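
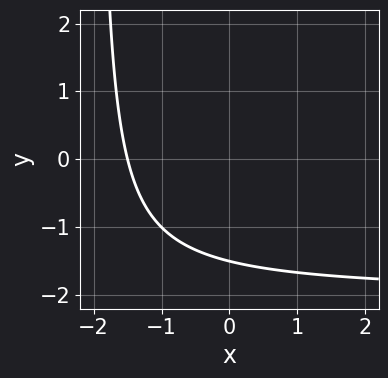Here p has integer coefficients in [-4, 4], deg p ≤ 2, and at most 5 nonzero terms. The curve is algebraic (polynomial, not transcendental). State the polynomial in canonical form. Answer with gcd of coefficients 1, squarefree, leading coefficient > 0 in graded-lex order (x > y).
Degree: no degree-1 curve has this shape, so deg p = 2.
Putting this together gives p.

x*y + 2*x + 2*y + 3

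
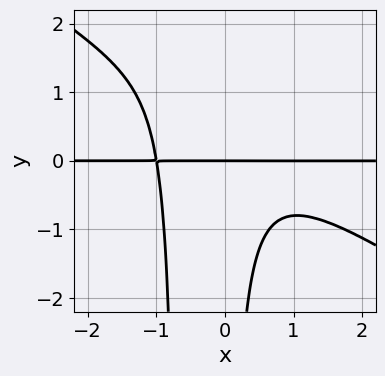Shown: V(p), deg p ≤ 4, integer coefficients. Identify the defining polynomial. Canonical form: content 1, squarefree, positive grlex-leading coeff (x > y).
2*x^3*y + 3*x^2*y^2 + 2*x*y^2 + 2*y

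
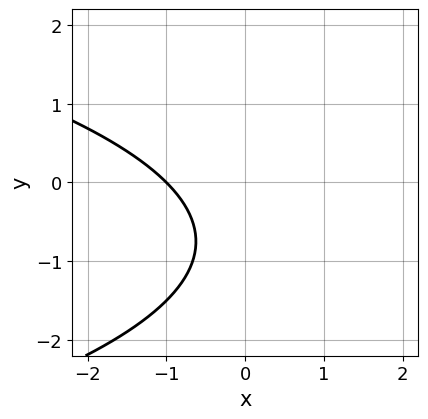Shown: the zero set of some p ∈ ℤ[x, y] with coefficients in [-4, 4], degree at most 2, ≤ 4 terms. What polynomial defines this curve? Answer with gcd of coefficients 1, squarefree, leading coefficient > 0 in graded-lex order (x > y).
2*y^2 + 3*x + 3*y + 3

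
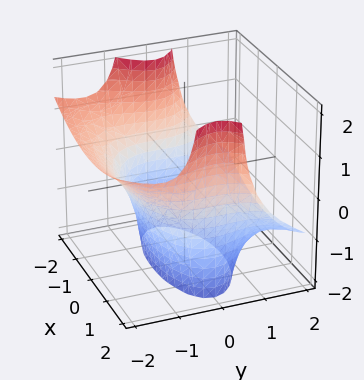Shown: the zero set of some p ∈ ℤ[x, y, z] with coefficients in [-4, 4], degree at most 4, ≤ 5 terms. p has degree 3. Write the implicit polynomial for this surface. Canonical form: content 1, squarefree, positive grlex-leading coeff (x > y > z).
y^3 + 2*y^2*z - x^2 + 3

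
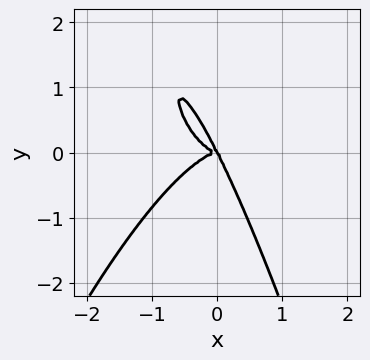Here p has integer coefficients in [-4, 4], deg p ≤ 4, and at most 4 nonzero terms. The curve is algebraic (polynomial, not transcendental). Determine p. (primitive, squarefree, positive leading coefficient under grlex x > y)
(a) The degree is 4 — a generic line meets the curve in up to 4 points.
(b) From the visible intercepts: it crosses the x-axis at the gridline x = 0; it meets the y-axis at y = 0 (among the integer gridlines).
(c) Fitting integer coefficients to these (and the overall shape) gives p.

2*x^4 + 2*x*y^2 + y^3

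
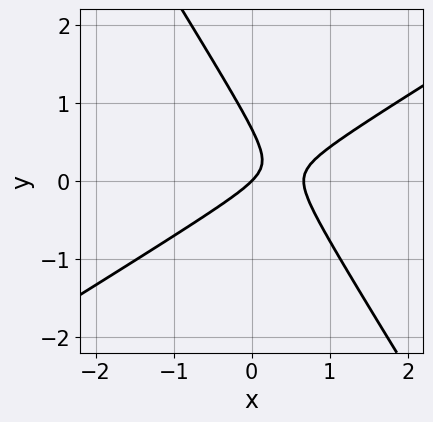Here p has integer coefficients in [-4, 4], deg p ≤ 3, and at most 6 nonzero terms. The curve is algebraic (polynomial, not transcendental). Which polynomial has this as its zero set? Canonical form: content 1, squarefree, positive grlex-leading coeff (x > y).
3*x^2 - 3*x*y - 3*y^2 - 2*x + 2*y

(a) The degree is 2 — the shape is more complex than any degree-1 curve.
(b) From the axis intercepts and sections: one x-axis crossing is at x = 0; it meets the y-axis at y = 0 (among the integer gridlines).
(c) The integer polynomial consistent with all of this is the stated p.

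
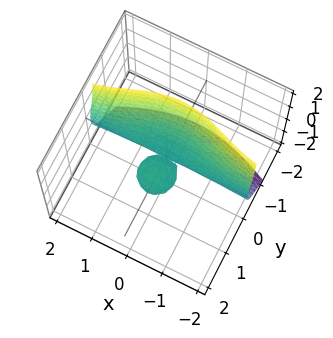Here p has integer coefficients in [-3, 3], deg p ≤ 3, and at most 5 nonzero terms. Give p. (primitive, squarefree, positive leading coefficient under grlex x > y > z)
3*x^2*y + 3*y^3 - z^3 - 3*y^2 + 3*z^2

1. The picture has 2 separate pieces. Treating them together as one polynomial.
2. Degree: a generic line meets the surface in up to 3 points, so deg p = 3.
3. From the axis intercepts and sections: among the integer gridlines, it crosses the y-axis at y ∈ {0, 1}; it crosses the z-axis at the gridline z = 0.
4. Solving for integer coefficients yields p as stated. Check: (-2, 0, 0) on the x-axis lies on the surface, and p(-2, 0, 0) = 0. ✓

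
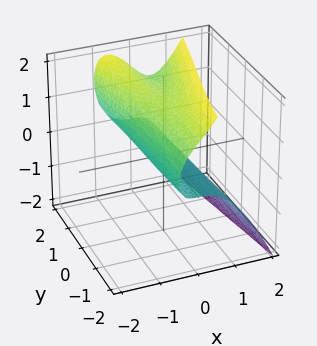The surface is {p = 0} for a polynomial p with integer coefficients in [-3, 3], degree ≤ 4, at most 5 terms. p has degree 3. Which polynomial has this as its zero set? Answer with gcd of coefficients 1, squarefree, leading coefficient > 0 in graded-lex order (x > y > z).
3*x^3 - x*y*z - 2*z^2 + 3*z

Degree: a generic line meets the surface in up to 3 points, so deg p = 3.
Checking where it meets the axes: one z-axis crossing is at z = 0; every point of the y-axis in the box is on the surface; it meets the x-axis at x = 0 (among the integer gridlines).
The integer polynomial consistent with all of this is the stated p.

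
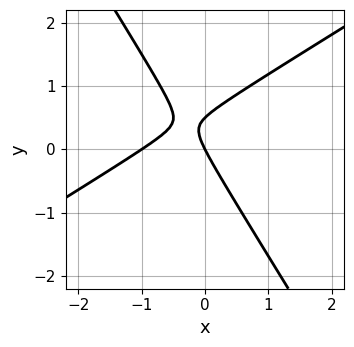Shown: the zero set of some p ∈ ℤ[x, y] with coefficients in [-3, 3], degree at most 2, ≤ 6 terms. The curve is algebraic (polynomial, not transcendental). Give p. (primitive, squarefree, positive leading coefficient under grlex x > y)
2*x^2 - 2*x*y - 2*y^2 + 2*x + y

(a) Degree: a generic line meets the curve in up to 2 points, so deg p = 2.
(b) Against the integer gridlines: one y-axis crossing is at y = 0; among the integer gridlines, it crosses the x-axis at x ∈ {-1, 0}.
(c) The integer polynomial consistent with all of this is the stated p.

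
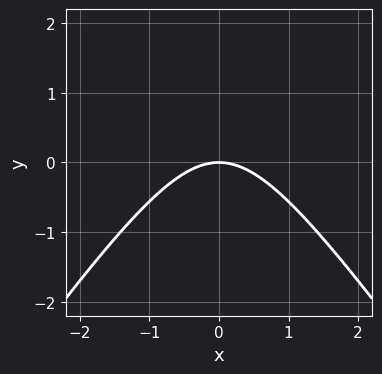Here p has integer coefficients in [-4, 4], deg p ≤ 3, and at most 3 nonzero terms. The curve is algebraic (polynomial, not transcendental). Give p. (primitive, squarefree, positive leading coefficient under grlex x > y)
First, deg p = 2. The shape is more complex than any degree-1 curve.
Next, symmetries: the x ↦ −x reflection is a symmetry, so x appears only in even powers.
Next, reading off the gridlines: it crosses the x-axis at the gridline x = 0; one y-axis crossing is at y = 0.
Finally, matching integer coefficients to the picture gives p.

2*x^2 - y^2 + 3*y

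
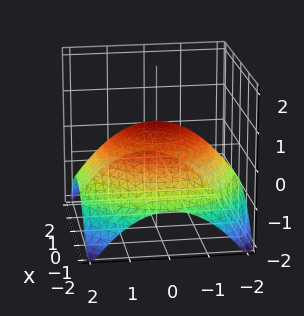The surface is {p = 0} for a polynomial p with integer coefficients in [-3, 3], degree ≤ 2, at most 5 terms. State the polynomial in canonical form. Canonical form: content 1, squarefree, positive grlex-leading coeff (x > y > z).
First, degree: no degree-1 surface has this shape, so deg p = 2.
Next, symmetry: the z-axis is an axis of rotation, so x and y enter only as x² + y².
Next, checking where it meets the axes: a circular section at z = 0 has radius between 1 and 2.
Finally, solving for integer coefficients yields p as stated.

x^2 + y^2 + 3*z - 2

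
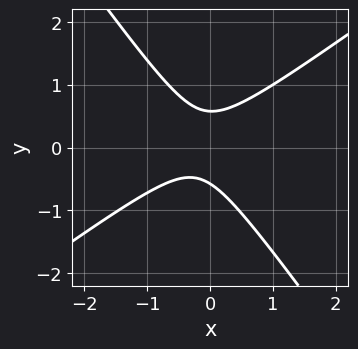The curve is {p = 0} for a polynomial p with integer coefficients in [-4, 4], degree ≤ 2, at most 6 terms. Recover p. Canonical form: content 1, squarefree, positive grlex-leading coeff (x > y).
(a) Degree: no degree-1 curve has this shape, so deg p = 2.
(b) From the visible intercepts: no x-intercept at any integer in the box.
(c) Matching integer coefficients to the picture gives p.

3*x^2 - 2*x*y - 3*y^2 + x + 1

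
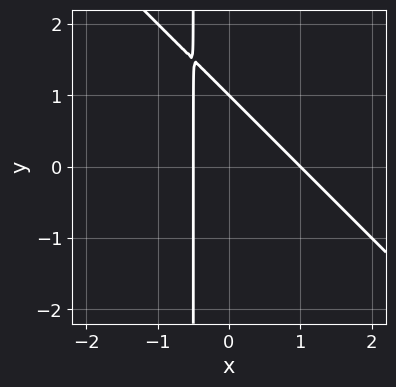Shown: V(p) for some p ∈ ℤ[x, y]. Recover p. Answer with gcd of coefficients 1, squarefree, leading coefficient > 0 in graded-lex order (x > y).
(a) Degree: no degree-1 curve has this shape, so deg p = 2.
(b) Checking where it meets the axes: it meets the y-axis at y = 1 (among the integer gridlines); one x-axis crossing is at x = 1.
(c) Solving for integer coefficients yields p as stated.

2*x^2 + 2*x*y - x + y - 1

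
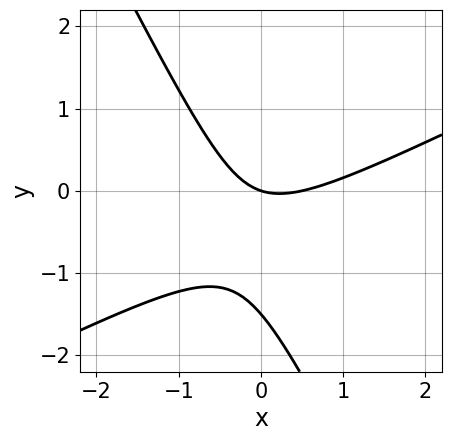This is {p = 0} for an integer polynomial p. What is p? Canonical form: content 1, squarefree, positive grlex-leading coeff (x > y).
2*x^2 - 3*x*y - 2*y^2 - x - 3*y

(a) The degree is 2 — the shape is more complex than any degree-1 curve.
(b) Reading off the gridlines: it crosses the y-axis at the gridline y = 0; one x-axis crossing is at x = 0.
(c) Fitting integer coefficients to these (and the overall shape) gives p.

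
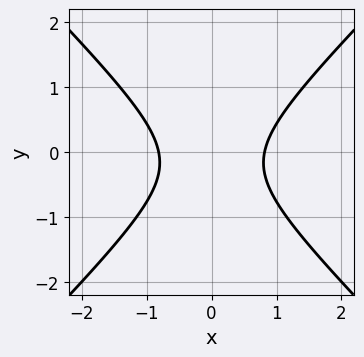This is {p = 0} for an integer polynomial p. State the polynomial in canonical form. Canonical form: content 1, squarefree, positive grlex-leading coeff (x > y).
(a) deg p = 2. The shape is more complex than any degree-1 curve.
(b) Symmetries: it's symmetric under x → −x, forcing even powers of x.
(c) Observable constraints: no y-intercept at any integer in the box.
(d) Putting this together gives p.

3*x^2 - 3*y^2 - y - 2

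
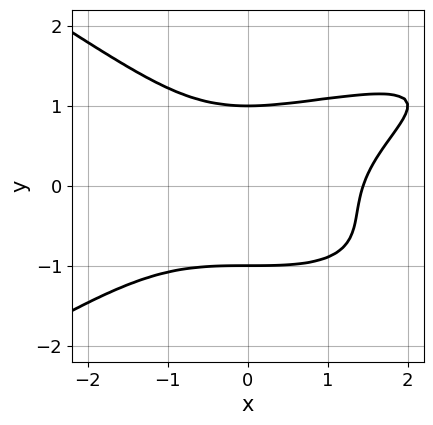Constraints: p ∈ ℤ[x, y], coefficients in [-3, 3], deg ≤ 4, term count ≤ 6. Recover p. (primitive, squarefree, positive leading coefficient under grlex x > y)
x^2*y^2 - 3*y^4 - x^3 + x^2*y + 3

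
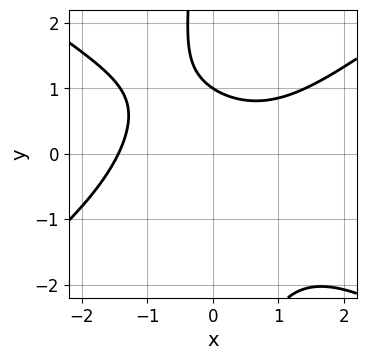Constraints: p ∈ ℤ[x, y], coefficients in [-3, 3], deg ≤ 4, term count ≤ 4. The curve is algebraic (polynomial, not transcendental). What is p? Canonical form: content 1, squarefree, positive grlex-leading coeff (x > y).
First, degree: no degree-2 curve has this shape, so deg p = 3.
Then, from the visible intercepts: one y-axis crossing is at y = 1.
Finally, these observations pin down the coefficients.

x^3 - 2*x*y^2 - 3*y + 3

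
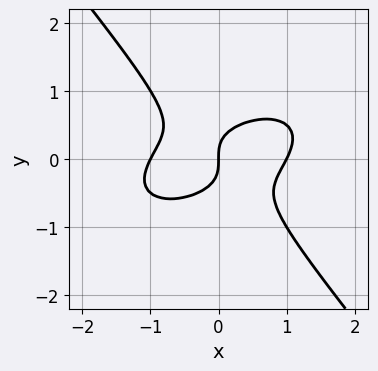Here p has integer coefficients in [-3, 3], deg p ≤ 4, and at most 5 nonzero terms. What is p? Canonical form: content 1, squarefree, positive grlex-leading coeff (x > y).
First, degree: no degree-2 curve has this shape, so deg p = 3.
Then, observable constraints: it crosses the y-axis at the gridline y = 0; among the integer gridlines, it crosses the x-axis at x ∈ {-1, 0, 1}.
Finally, the integer polynomial consistent with all of this is the stated p.

x^3 - x^2*y + x*y^2 + 2*y^3 - x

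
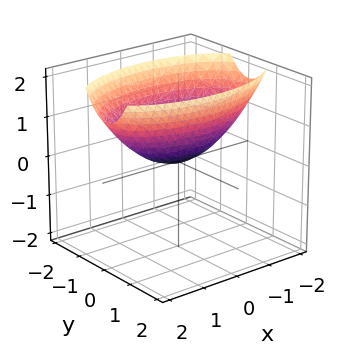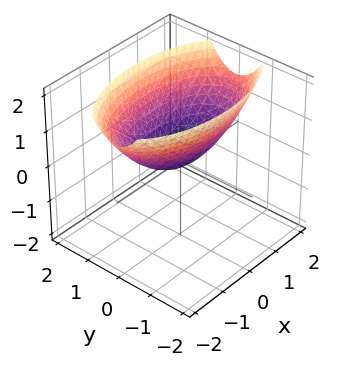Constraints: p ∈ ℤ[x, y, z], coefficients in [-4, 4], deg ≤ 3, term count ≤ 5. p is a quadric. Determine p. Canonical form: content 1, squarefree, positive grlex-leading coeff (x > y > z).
First, the degree is 2 — a single bowl opening along one axis; a quadric.
Next, symmetries: the x ↦ −x reflection is a symmetry, so x appears only in even powers; mirror symmetry y ↦ −y ⇒ only even powers of y.
Next, against the integer gridlines: one x-axis crossing is at x = 0; it crosses the z-axis at the gridline z = 0.
Finally, matching integer coefficients to the picture gives p.

x^2 + 3*y^2 - 3*z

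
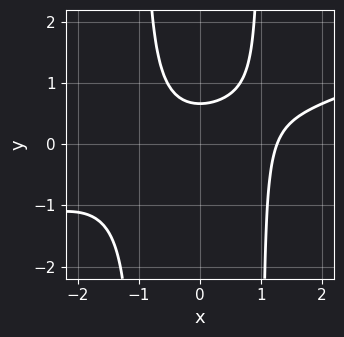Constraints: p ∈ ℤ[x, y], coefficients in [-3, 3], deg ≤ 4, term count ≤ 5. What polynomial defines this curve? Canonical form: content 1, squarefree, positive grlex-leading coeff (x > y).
x^3 - 3*x^2*y + 3*y - 2

1. deg p = 3.
2. Solving for integer coefficients yields p as stated.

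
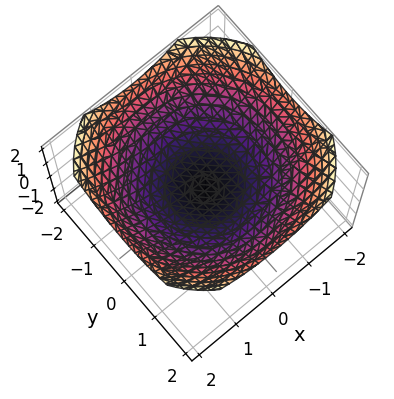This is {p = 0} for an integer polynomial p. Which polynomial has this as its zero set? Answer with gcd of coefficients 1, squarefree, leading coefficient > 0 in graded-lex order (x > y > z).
The degree is 2 — a single bowl opening along one axis; a quadric.
Symmetries: rotational symmetry about the z-axis ⇒ p depends on x, y only through x² + y².
Checking where it meets the axes: it meets the y-axis at y = 0 (among the integer gridlines); it meets the x-axis at x = 0 (among the integer gridlines); a circular section at z = 1 has radius between 1 and 2.
Solving for integer coefficients yields p as stated.

x^2 + y^2 - 3*z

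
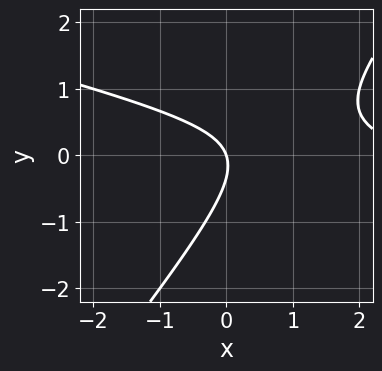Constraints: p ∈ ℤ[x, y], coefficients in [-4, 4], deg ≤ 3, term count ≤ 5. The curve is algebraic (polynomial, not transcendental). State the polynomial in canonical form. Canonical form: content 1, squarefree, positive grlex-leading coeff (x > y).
(a) deg p = 2. No degree-1 curve has this shape.
(b) Observable constraints: it crosses the x-axis at the gridline x = 0; one y-axis crossing is at y = 0.
(c) Fitting integer coefficients to these (and the overall shape) gives p.

x^2 + 3*x*y - 3*y^2 - 3*x - y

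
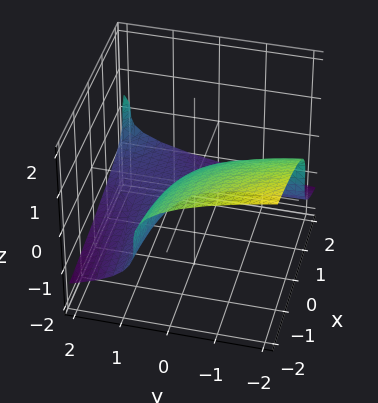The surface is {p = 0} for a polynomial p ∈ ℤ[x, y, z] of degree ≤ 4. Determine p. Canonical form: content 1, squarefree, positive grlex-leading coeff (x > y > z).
The degree is 3 — the shape is more complex than any degree-2 surface.
Against the integer gridlines: it crosses the y-axis at the gridline y = 0; it meets the z-axis at z = 0 (among the integer gridlines).
The integer polynomial consistent with all of this is the stated p.

2*z^3 - x*y + x + y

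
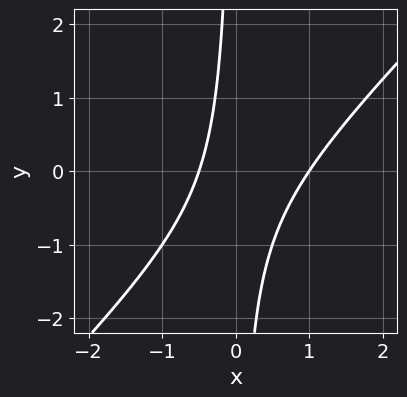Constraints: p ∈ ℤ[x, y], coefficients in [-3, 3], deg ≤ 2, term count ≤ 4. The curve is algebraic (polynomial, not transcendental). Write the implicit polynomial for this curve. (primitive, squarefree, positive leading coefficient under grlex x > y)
2*x^2 - 2*x*y - x - 1

1. deg p = 2.
2. From the visible intercepts: it meets the x-axis at x = 1 (among the integer gridlines); the curve avoids every integer y-axis point in the box.
3. Matching integer coefficients to the picture gives p.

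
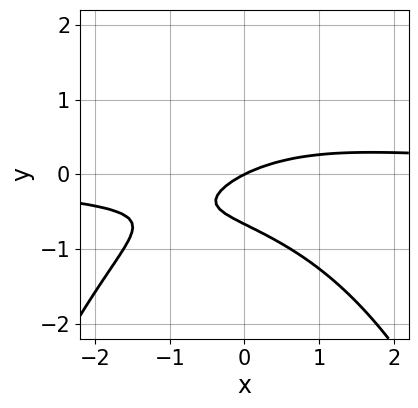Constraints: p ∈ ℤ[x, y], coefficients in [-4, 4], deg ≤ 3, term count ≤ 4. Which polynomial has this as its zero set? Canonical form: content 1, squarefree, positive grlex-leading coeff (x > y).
x^2*y + 3*y^2 - x + 2*y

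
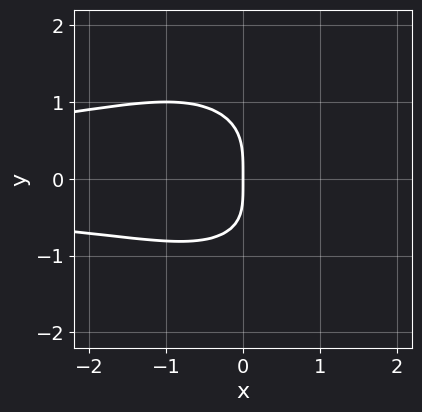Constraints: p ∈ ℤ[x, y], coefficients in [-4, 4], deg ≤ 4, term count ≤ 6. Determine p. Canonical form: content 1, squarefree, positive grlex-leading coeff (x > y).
2*x^2*y^2 + 2*y^4 + x*y + 3*x

The degree is 4 — no degree-3 curve has this shape.
From the axis intercepts and sections: it crosses the y-axis at the gridline y = 0; one x-axis crossing is at x = 0.
Putting this together gives p.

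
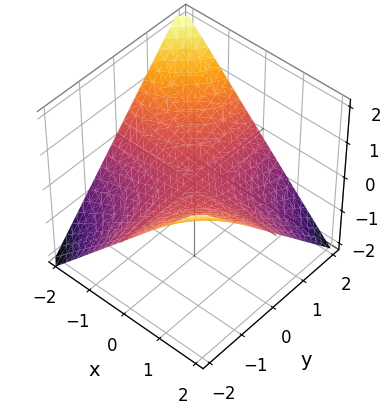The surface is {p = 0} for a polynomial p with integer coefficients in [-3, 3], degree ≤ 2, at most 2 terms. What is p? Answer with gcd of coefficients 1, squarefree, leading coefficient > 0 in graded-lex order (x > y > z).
1. deg p = 2. A hyperbolic paraboloid; a quadric.
2. From the axis intercepts and sections: the visible x-axis segment lies entirely on the surface; it meets the z-axis at z = 0 (among the integer gridlines); every point of the y-axis in the box is on the surface.
3. These observations pin down the coefficients.

x*y + 2*z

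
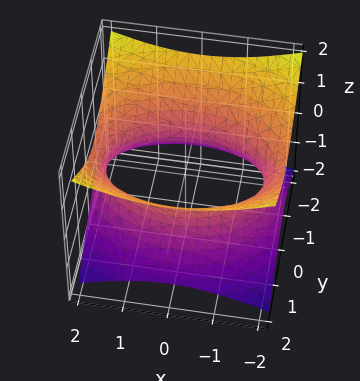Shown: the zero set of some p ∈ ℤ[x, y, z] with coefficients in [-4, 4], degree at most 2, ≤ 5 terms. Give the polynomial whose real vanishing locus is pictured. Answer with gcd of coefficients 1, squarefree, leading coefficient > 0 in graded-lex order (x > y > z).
x^2 + 2*y^2 - 3*z^2 - 3

First, the degree is 2 — one connected sheet with a waist; a quadric.
Next, symmetries: it's symmetric under z → −z, forcing even powers of z; it's symmetric under y → −y, forcing even powers of y; the x ↦ −x reflection is a symmetry, so x appears only in even powers.
Then, observable constraints: no z-intercept at any integer in the box.
Finally, assembling these constraints gives the stated polynomial.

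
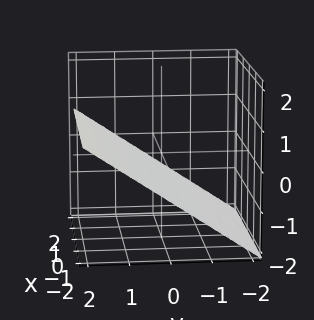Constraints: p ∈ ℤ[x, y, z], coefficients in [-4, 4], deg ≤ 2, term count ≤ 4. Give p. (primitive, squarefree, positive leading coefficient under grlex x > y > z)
(a) deg p = 1. Every cross-section is a straight line — this is a plane.
(b) Observable constraints: no x-intercept at any integer in the box; one y-axis crossing is at y = 1.
(c) Fitting integer coefficients to these (and the overall shape) gives p.

2*y - 3*z - 2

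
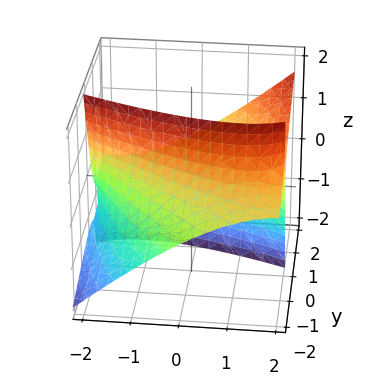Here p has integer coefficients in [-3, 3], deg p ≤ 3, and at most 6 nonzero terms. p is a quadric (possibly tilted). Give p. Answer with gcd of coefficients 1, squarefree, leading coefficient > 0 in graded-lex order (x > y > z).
x^2 + 2*x*y + y^2 - 3*y*z - z^2 - 3

(a) The degree is 2 — the shape is more complex than any degree-1 surface.
(b) Observable constraints: no z-intercept at any integer in the box.
(c) These observations pin down the coefficients.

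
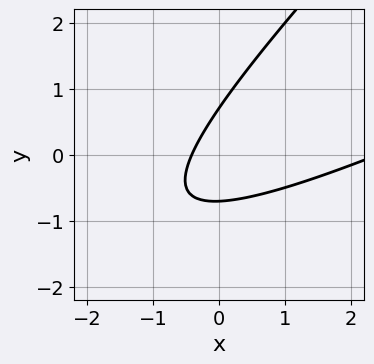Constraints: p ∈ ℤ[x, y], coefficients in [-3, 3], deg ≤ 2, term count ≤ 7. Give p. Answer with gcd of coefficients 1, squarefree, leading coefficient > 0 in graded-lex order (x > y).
deg p = 2. A generic line meets the curve in up to 2 points.
Matching integer coefficients to the picture gives p.

x^2 - 3*x*y + 2*y^2 - 2*x - 1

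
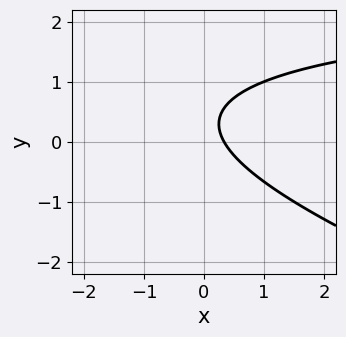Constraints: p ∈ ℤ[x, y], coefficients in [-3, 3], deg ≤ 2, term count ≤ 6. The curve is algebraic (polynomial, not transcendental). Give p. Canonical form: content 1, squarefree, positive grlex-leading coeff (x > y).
x*y + 3*y^2 - 3*x - 2*y + 1

1. deg p = 2.
2. Checking where it meets the axes: it misses every integer gridline on the y-axis.
3. Solving for integer coefficients yields p as stated.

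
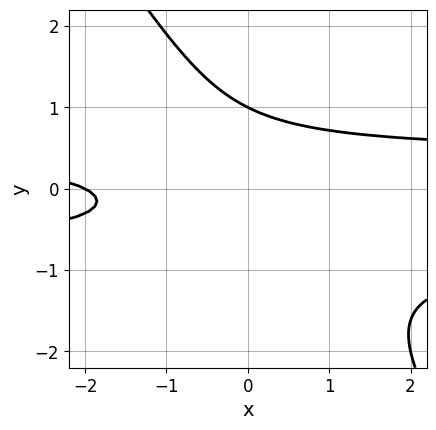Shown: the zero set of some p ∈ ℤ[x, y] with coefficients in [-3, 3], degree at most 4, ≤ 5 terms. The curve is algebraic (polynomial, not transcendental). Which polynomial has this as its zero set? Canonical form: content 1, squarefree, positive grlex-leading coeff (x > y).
3*x*y^2 + 2*y^3 + x*y - x - 2

(a) deg p = 3. The shape is more complex than any degree-2 curve.
(b) Observable constraints: one y-axis crossing is at y = 1; it crosses the x-axis at the gridline x = -2.
(c) Assembling these constraints gives the stated polynomial.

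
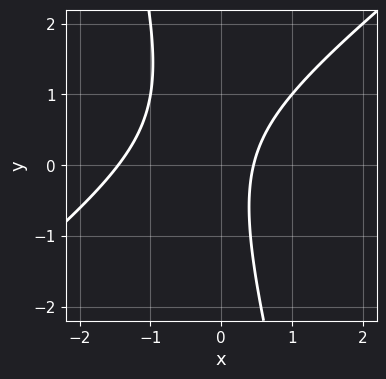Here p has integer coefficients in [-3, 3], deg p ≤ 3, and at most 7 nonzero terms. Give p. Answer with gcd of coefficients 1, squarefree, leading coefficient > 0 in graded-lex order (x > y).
First, deg p = 2. The shape is more complex than any degree-1 curve.
Then, from the visible intercepts: no y-intercept at any integer in the box.
Finally, the integer polynomial consistent with all of this is the stated p.

3*x^2 - 3*x*y - y^2 + 3*x - 2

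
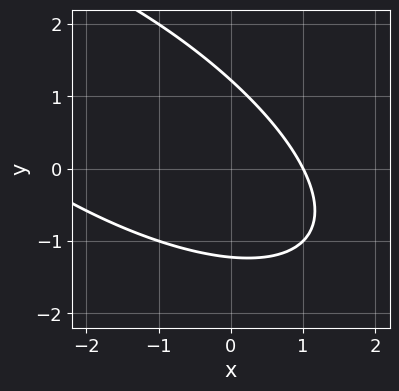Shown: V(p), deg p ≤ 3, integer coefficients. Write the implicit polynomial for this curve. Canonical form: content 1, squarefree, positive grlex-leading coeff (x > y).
x^2 + 2*x*y + 2*y^2 + 2*x - 3

(a) Degree: no degree-1 curve has this shape, so deg p = 2.
(b) From the axis intercepts and sections: it crosses the x-axis at the gridline x = 1.
(c) Together with the visible shape, these determine p as stated.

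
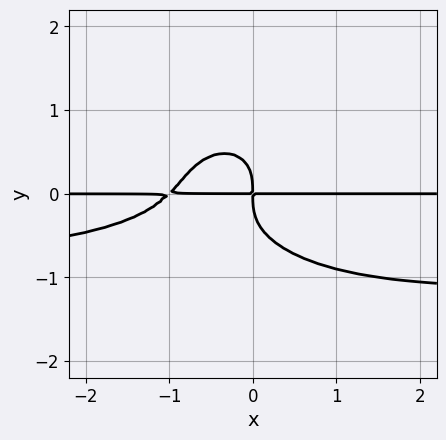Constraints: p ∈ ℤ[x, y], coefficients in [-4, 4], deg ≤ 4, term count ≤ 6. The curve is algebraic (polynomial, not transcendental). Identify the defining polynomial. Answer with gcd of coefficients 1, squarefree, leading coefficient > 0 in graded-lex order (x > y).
2*x^2*y^2 + 3*y^4 + 2*x^2*y + 2*x*y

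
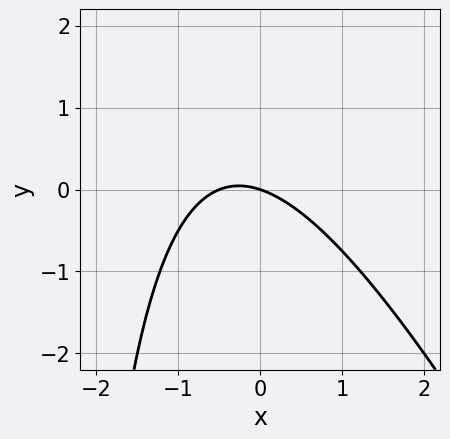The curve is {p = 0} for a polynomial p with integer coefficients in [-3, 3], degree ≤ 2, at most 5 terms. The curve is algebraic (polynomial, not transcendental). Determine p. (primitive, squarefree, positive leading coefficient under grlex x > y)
Degree: the shape is more complex than any degree-1 curve, so deg p = 2.
From the visible intercepts: one x-axis crossing is at x = 0; one y-axis crossing is at y = 0.
Assembling these constraints gives the stated polynomial.

2*x^2 + x*y + x + 3*y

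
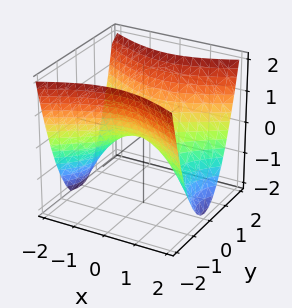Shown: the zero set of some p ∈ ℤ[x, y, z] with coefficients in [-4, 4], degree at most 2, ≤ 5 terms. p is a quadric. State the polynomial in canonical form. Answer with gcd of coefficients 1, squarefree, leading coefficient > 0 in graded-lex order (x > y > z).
First, the degree is 2 — a hyperbolic paraboloid; a quadric.
Then, symmetries: mirror symmetry x ↦ −x ⇒ only even powers of x; it's symmetric under y → −y, forcing even powers of y.
Next, checking where it meets the axes: it crosses the y-axis at the gridline y = 0; it crosses the x-axis at the gridline x = 0; it meets the z-axis at z = 0 (among the integer gridlines).
Finally, the integer polynomial consistent with all of this is the stated p.

x^2 - 2*y^2 + 2*z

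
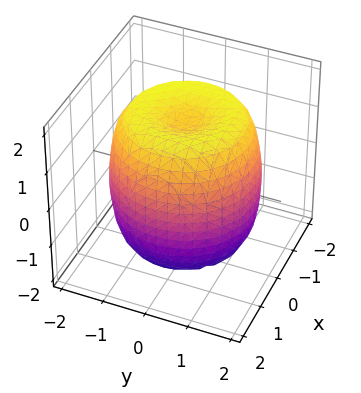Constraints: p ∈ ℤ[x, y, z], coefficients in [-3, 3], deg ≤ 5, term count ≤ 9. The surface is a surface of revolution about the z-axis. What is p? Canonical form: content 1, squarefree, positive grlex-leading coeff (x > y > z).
1. deg p = 4.
2. Symmetries: the z-axis is an axis of rotation, so x and y enter only as x² + y².
3. Observable constraints: a circular section at z = 0 has radius between 1 and 2.
4. Solving for integer coefficients yields p as stated.

x^4 + 2*x^2*y^2 + y^4 - 2*x^2 - 2*y^2 + z^2 - 2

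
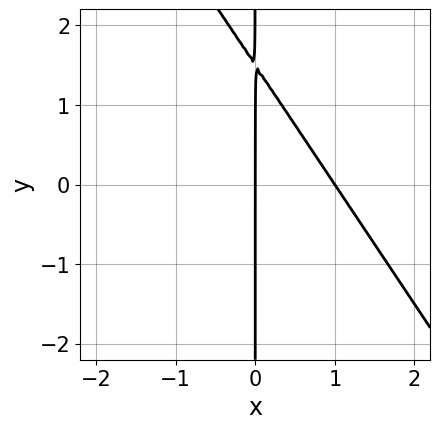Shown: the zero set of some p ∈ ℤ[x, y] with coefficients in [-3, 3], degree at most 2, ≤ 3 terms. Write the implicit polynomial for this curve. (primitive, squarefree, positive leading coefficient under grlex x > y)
3*x^2 + 2*x*y - 3*x

(a) The degree is 2 — no degree-1 curve has this shape.
(b) Observable constraints: every point of the y-axis in the box is on the curve; the x-axis gridline crossings are at x ∈ {0, 1}.
(c) These observations pin down the coefficients.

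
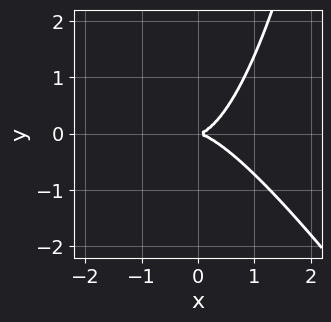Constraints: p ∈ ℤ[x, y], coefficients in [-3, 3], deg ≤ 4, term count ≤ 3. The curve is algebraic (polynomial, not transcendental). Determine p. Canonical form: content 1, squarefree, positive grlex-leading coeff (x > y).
First, the degree is 3 — no degree-2 curve has this shape.
Then, reading off the gridlines: it meets the x-axis at x = 0 (among the integer gridlines); one y-axis crossing is at y = 0.
Finally, matching integer coefficients to the picture gives p.

3*x^3 + 2*x^2*y - 3*y^2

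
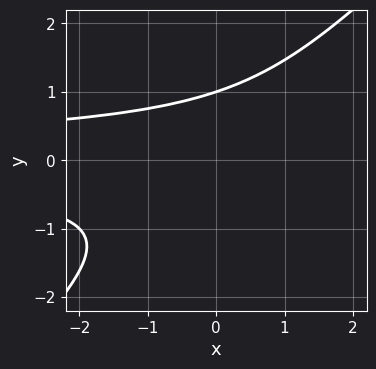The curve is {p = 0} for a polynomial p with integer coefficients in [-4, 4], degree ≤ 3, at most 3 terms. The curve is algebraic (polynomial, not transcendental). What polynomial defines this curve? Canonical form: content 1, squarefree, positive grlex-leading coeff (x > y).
x*y^2 - y^3 + 1

(a) deg p = 3. No degree-2 curve has this shape.
(b) Reading off the gridlines: it crosses the y-axis at the gridline y = 1; the curve avoids every integer x-axis point in the box.
(c) These observations pin down the coefficients.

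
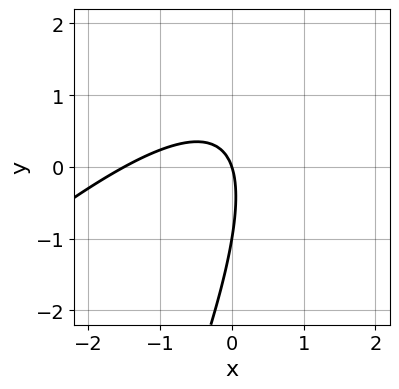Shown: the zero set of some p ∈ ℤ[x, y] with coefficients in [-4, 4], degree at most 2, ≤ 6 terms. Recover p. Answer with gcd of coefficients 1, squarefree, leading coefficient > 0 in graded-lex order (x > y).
(a) The degree is 2 — the shape is more complex than any degree-1 curve.
(b) From the visible intercepts: one x-axis crossing is at x = 0; among the integer gridlines, it crosses the y-axis at y ∈ {-1, 0}.
(c) These observations pin down the coefficients.

2*x^2 - 3*x*y + y^2 + 3*x + y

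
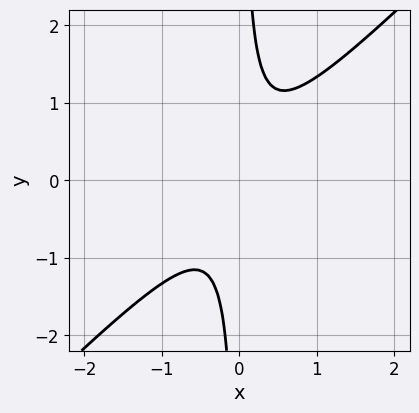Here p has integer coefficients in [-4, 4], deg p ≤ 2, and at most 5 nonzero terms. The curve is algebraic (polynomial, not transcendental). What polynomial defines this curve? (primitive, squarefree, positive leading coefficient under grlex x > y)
3*x^2 - 3*x*y + 1

1. Degree: a generic line meets the curve in up to 2 points, so deg p = 2.
2. From the axis intercepts and sections: it misses every integer gridline on the y-axis; it misses every integer gridline on the x-axis.
3. Assembling these constraints gives the stated polynomial.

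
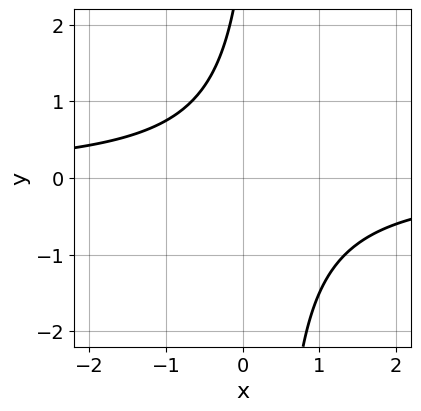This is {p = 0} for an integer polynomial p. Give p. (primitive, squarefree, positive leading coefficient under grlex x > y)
(a) The degree is 2 — no degree-1 curve has this shape.
(b) From the visible intercepts: the curve avoids every integer y-axis point in the box; the curve avoids every integer x-axis point in the box.
(c) The integer polynomial consistent with all of this is the stated p.

3*x*y - y + 3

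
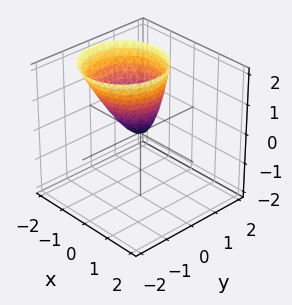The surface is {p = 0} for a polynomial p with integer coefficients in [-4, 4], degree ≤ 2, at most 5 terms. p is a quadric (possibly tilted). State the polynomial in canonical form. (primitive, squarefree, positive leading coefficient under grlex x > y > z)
3*x^2 + 2*x*z + 3*y^2 - 2*z

First, degree: no degree-1 surface has this shape, so deg p = 2.
Next, checking where it meets the axes: it crosses the z-axis at the gridline z = 0; it crosses the y-axis at the gridline y = 0; it meets the x-axis at x = 0 (among the integer gridlines).
Finally, assembling these constraints gives the stated polynomial.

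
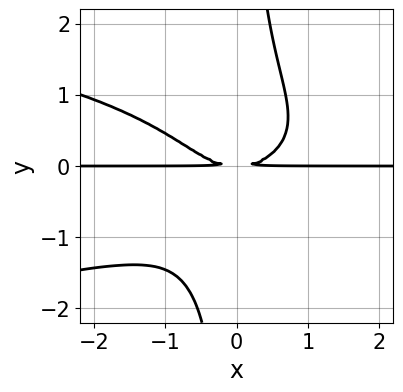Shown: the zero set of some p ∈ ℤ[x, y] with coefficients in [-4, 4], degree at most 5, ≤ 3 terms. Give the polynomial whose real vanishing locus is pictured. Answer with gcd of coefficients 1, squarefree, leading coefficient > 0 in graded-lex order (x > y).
deg p = 4. The shape is more complex than any degree-3 curve.
From the axis intercepts and sections: the visible x-axis segment lies entirely on the curve.
Matching integer coefficients to the picture gives p.

3*x*y^3 + 2*x^2*y - 3*y^2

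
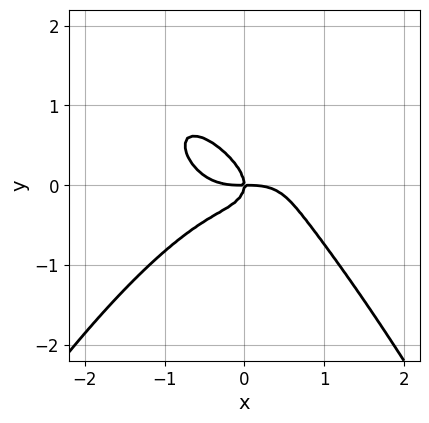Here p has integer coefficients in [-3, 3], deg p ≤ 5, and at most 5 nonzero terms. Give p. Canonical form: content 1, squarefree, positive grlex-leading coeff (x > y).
x^4 + x*y^2 + 2*y^3 + x*y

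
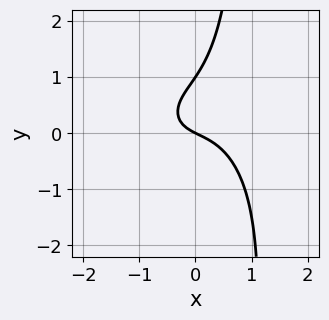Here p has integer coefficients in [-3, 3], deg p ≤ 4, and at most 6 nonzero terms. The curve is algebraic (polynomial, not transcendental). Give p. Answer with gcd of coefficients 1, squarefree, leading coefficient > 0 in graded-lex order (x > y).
First, degree: a generic line meets the curve in up to 3 points, so deg p = 3.
Next, from the axis intercepts and sections: it crosses the x-axis at the gridline x = 0; the y-axis gridline crossings are at y ∈ {0, 1}.
Finally, solving for integer coefficients yields p as stated.

2*x^3 + 2*x*y^2 - 2*y^2 + x + 2*y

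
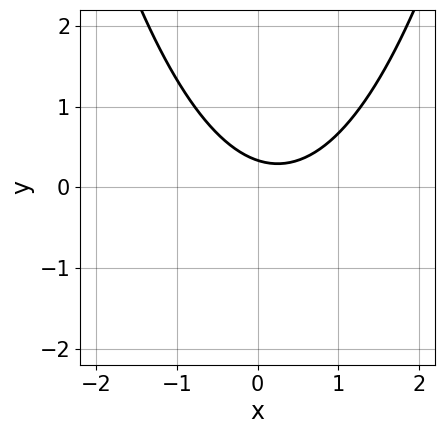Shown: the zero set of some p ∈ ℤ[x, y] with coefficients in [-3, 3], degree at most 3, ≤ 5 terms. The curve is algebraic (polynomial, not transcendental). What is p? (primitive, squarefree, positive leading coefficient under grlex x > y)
Degree: a generic line meets the curve in up to 2 points, so deg p = 2.
Checking where it meets the axes: no x-intercept at any integer in the box.
Together with the visible shape, these determine p as stated.

2*x^2 - x - 3*y + 1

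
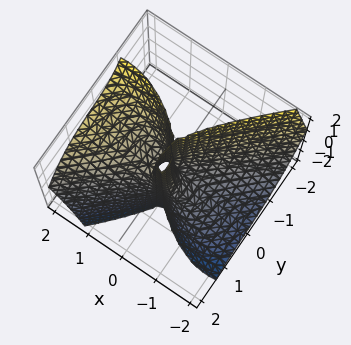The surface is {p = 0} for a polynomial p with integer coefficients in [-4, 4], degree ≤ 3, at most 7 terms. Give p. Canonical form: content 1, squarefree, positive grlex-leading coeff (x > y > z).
2*x^3 - 3*x^2*z - x*y*z - 3*y^3 + 2*y^2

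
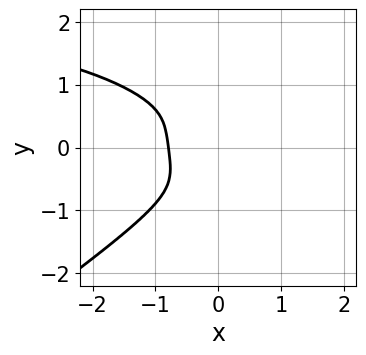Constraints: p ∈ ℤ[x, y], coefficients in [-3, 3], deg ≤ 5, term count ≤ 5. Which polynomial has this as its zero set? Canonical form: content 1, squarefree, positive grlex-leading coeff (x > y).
Degree: no degree-3 curve has this shape, so deg p = 4.
From the visible intercepts: it misses every integer gridline on the y-axis.
Fitting integer coefficients to these (and the overall shape) gives p.

x^3*y - 3*y^4 - 2*x^3 - 1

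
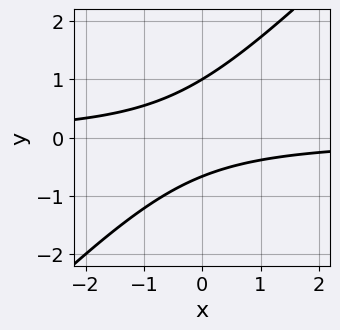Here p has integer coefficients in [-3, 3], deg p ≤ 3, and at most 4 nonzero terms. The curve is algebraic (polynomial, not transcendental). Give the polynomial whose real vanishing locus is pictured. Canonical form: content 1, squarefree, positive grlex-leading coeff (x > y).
3*x*y - 3*y^2 + y + 2

First, degree: no degree-1 curve has this shape, so deg p = 2.
Then, checking where it meets the axes: the curve avoids every integer x-axis point in the box; one y-axis crossing is at y = 1.
Finally, fitting integer coefficients to these (and the overall shape) gives p.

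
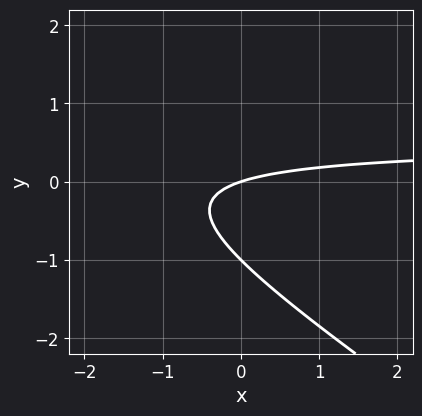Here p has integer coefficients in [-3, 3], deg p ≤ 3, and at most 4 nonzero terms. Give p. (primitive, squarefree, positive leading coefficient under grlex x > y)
1. deg p = 2.
2. Against the integer gridlines: one x-axis crossing is at x = 0; the y-axis gridline crossings are at y ∈ {-1, 0}.
3. Together with the visible shape, these determine p as stated.

2*x*y + 3*y^2 - x + 3*y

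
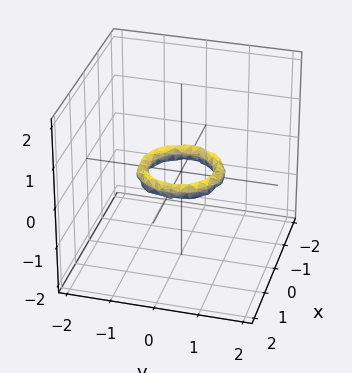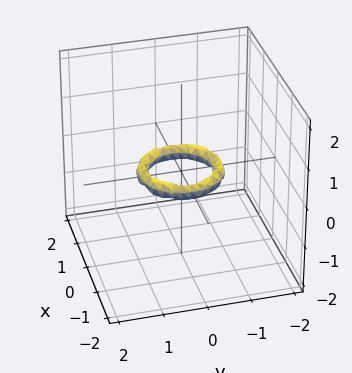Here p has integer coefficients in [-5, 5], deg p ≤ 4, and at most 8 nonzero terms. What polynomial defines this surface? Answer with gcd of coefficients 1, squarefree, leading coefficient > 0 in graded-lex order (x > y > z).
Degree: no degree-3 surface has this shape, so deg p = 4.
By symmetry, the z-axis is an axis of rotation, so x and y enter only as x² + y².
Checking where it meets the axes: no z-intercept at any integer in the box; the x-axis gridline crossings are at x ∈ {-1, 1}.
Putting this together gives p.

2*x^4 + 4*x^2*y^2 + 2*y^4 - 3*x^2 - 3*y^2 + 3*z^2 + 1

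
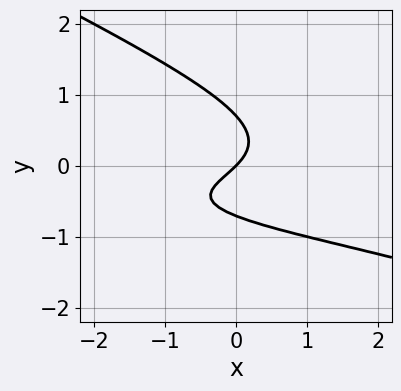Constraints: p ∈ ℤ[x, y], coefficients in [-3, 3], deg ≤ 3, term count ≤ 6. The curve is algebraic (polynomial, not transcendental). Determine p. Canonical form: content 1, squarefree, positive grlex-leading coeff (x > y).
x*y^2 + 2*y^3 + x*y + x - y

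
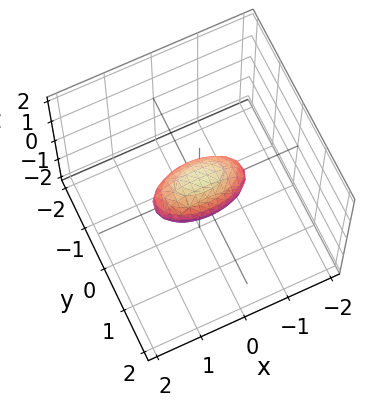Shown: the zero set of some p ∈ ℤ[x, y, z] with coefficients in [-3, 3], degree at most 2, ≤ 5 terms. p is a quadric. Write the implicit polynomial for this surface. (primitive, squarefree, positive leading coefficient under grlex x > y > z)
(a) Degree: a closed, bounded, convex surface; a quadric, so deg p = 2.
(b) Symmetries: it's symmetric under y → −y, forcing even powers of y; mirror symmetry x ↦ −x ⇒ only even powers of x; it's symmetric under z → −z, forcing even powers of z.
(c) Checking where it meets the axes: among the integer gridlines, it crosses the x-axis at x ∈ {-1, 1}.
(d) Putting this together gives p.

x^2 + 3*y^2 + 2*z^2 - 1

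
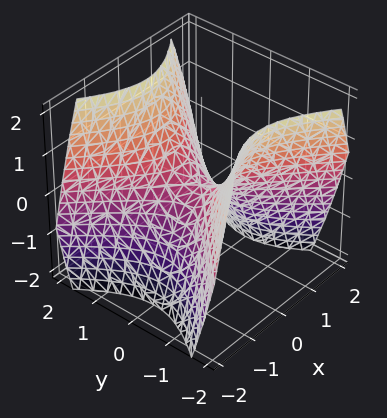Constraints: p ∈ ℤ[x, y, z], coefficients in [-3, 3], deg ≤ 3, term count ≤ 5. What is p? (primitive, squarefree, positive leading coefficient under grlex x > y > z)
Degree: a hyperbolic paraboloid; a quadric, so deg p = 2.
Symmetries: mirror symmetry y ↦ −y ⇒ only even powers of y; it's symmetric under x → −x, forcing even powers of x.
Reading off the gridlines: one z-axis crossing is at z = 0; one y-axis crossing is at y = 0; it crosses the x-axis at the gridline x = 0.
Together with the visible shape, these determine p as stated.

x^2 - y^2 + z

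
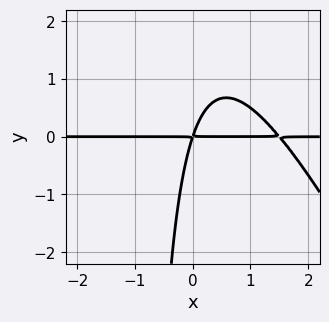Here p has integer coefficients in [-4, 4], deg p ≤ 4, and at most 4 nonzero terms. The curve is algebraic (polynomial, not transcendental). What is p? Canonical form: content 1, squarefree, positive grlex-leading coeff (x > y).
2*x^2*y + x*y^2 - 3*x*y + y^2

First, the degree is 3 — the shape is more complex than any degree-2 curve.
Next, from the visible intercepts: the visible x-axis segment lies entirely on the curve.
Finally, assembling these constraints gives the stated polynomial.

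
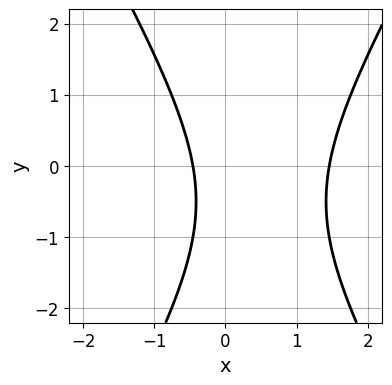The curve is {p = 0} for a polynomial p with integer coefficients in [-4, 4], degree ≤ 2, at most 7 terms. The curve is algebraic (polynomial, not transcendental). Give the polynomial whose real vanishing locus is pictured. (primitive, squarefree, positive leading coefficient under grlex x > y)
3*x^2 - y^2 - 3*x - y - 2

1. deg p = 2. No degree-1 curve has this shape.
2. From the visible intercepts: no y-intercept at any integer in the box.
3. Assembling these constraints gives the stated polynomial.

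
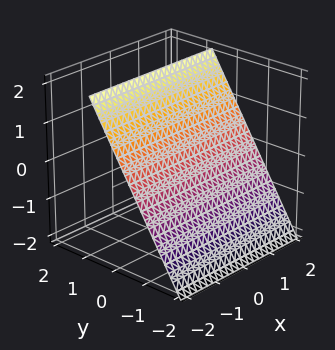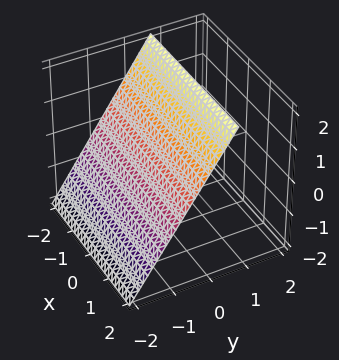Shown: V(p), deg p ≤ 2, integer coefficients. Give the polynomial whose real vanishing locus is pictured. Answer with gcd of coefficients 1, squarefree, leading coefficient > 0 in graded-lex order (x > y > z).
3*y - 2*z + 2

First, the degree is 1 — the surface is flat (a plane).
Next, from the visible intercepts: it misses every integer gridline on the x-axis; one z-axis crossing is at z = 1.
Finally, the integer polynomial consistent with all of this is the stated p.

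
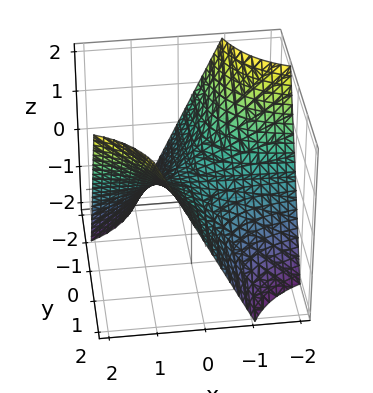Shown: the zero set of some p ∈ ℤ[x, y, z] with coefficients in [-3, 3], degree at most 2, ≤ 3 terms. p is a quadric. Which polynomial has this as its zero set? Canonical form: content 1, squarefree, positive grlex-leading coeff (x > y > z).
The degree is 2 — a hyperbolic paraboloid; a quadric.
Checking where it meets the axes: every point of the y-axis in the box is on the surface; one z-axis crossing is at z = 0; the visible x-axis segment lies entirely on the surface.
Matching integer coefficients to the picture gives p.

x*y - z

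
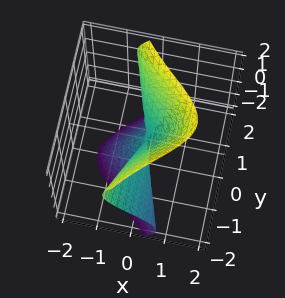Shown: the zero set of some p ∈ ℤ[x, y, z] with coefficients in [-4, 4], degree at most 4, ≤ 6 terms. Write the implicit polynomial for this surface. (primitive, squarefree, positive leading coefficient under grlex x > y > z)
3*x*y^2 + 3*x*z^2 + 3*y^2*z - 2*z^3

The degree is 3 — no degree-2 surface has this shape.
From the axis intercepts and sections: the visible y-axis segment lies entirely on the surface; the visible x-axis segment lies entirely on the surface.
Solving for integer coefficients yields p as stated.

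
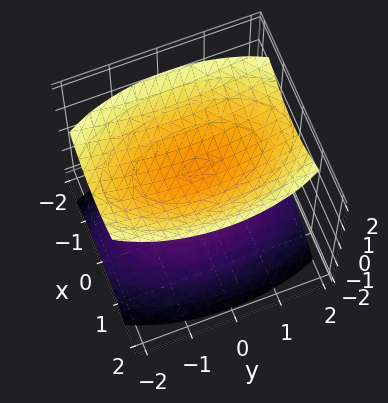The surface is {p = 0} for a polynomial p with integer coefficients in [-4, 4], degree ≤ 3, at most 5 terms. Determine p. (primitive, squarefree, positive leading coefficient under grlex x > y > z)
3*x^2 + y^2 - 3*z^2 + 3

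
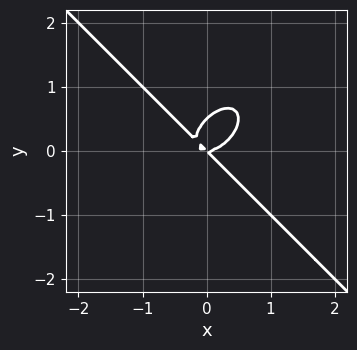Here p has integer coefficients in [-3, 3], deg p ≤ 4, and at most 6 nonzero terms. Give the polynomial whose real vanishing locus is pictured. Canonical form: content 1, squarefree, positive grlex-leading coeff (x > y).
2*x^3 + 2*y^3 - x*y - y^2

Degree: the shape is more complex than any degree-2 curve, so deg p = 3.
Against the integer gridlines: one y-axis crossing is at y = 0; it crosses the x-axis at the gridline x = 0.
Fitting integer coefficients to these (and the overall shape) gives p.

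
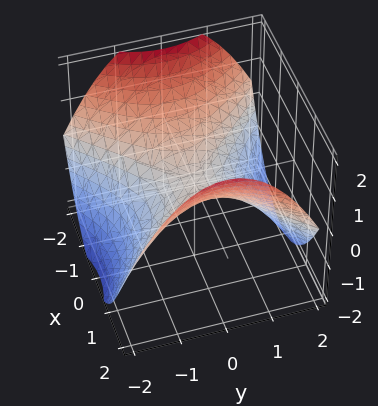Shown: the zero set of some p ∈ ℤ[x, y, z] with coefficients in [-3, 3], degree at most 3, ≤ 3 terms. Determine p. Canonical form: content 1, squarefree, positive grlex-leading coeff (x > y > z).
(a) Degree: a saddle surface; a quadric, so deg p = 2.
(b) Symmetries: mirror symmetry x ↦ −x ⇒ only even powers of x; mirror symmetry y ↦ −y ⇒ only even powers of y.
(c) From the visible intercepts: it crosses the y-axis at the gridline y = 0; it meets the x-axis at x = 0 (among the integer gridlines).
(d) Together with the visible shape, these determine p as stated.

x^2 - y^2 - 2*z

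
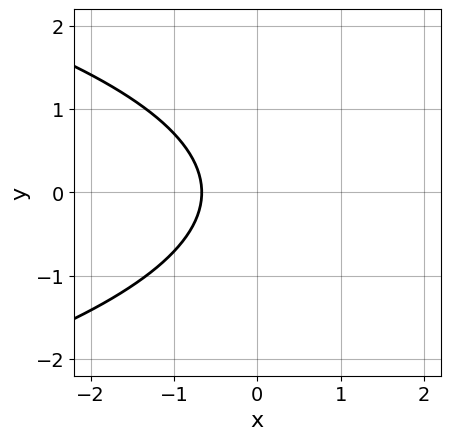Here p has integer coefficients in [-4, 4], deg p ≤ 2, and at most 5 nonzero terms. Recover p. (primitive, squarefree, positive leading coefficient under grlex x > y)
2*y^2 + 3*x + 2

The degree is 2 — no degree-1 curve has this shape.
Symmetries: it's symmetric under y → −y, forcing even powers of y.
Checking where it meets the axes: no y-intercept at any integer in the box.
Matching integer coefficients to the picture gives p.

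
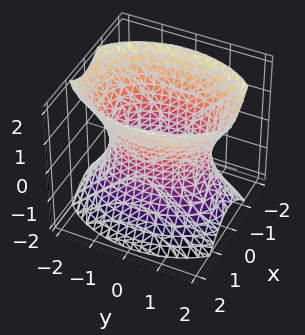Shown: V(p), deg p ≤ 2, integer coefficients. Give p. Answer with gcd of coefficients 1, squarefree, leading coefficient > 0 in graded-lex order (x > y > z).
2*x^2 + y^2 - z^2 - 2

First, degree: one connected sheet with a waist; a quadric, so deg p = 2.
Next, symmetries: mirror symmetry z ↦ −z ⇒ only even powers of z; mirror symmetry y ↦ −y ⇒ only even powers of y; the x ↦ −x reflection is a symmetry, so x appears only in even powers.
Next, reading off the gridlines: among the integer gridlines, it crosses the x-axis at x ∈ {-1, 1}; it misses every integer gridline on the z-axis.
Finally, the integer polynomial consistent with all of this is the stated p.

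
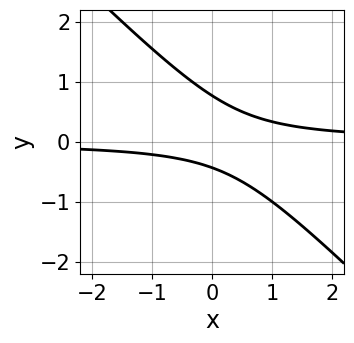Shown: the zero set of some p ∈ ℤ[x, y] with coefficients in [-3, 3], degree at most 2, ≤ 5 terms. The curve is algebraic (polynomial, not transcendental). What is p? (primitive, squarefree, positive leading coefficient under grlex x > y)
First, degree: no degree-1 curve has this shape, so deg p = 2.
Next, reading off the gridlines: no x-intercept at any integer in the box.
Finally, fitting integer coefficients to these (and the overall shape) gives p.

3*x*y + 3*y^2 - y - 1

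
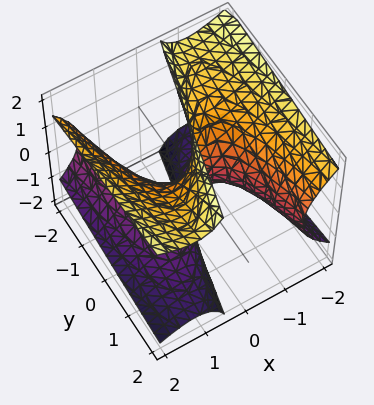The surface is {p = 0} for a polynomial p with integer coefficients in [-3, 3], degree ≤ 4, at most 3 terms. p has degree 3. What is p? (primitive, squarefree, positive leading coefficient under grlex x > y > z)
2*x^3 - 3*x*z^2 + 3*y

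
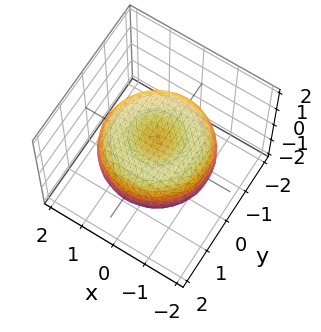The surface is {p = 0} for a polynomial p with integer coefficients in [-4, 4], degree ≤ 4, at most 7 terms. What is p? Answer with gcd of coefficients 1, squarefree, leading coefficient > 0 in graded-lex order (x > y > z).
x^4 + 2*x^2*y^2 + y^4 - 2*x^2 - 2*y^2 + 3*z^2 - 1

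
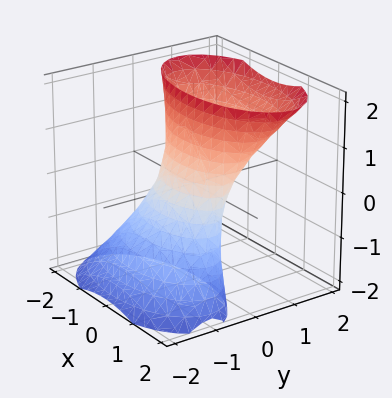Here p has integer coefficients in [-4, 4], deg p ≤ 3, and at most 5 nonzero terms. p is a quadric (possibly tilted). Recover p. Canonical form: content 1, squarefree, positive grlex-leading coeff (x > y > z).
1. The degree is 2 — no degree-1 surface has this shape.
2. Checking where it meets the axes: the x-axis gridline crossings are at x ∈ {-1, 1}; the surface avoids every integer z-axis point in the box.
3. Matching integer coefficients to the picture gives p.

x^2 + 3*y^2 - 3*y*z - 1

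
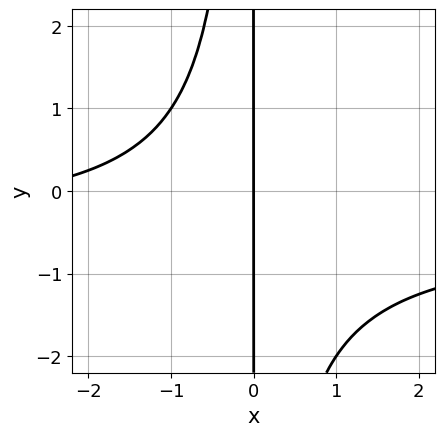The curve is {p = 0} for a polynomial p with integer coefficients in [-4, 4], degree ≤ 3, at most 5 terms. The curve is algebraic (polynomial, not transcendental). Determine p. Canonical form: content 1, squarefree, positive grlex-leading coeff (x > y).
2*x^2*y + x^2 + 3*x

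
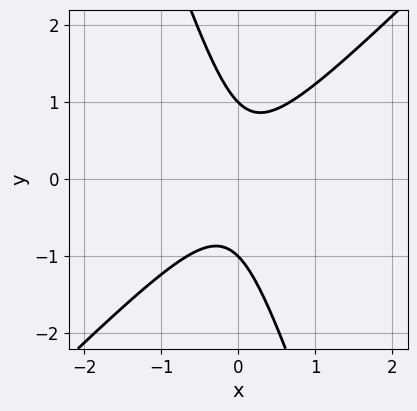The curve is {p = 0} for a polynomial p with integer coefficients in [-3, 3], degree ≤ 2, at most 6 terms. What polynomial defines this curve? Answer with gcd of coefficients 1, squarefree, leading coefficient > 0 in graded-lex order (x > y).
Degree: no degree-1 curve has this shape, so deg p = 2.
Reading off the gridlines: it misses every integer gridline on the x-axis; among the integer gridlines, it crosses the y-axis at y ∈ {-1, 1}.
Fitting integer coefficients to these (and the overall shape) gives p.

3*x^2 - 2*x*y - y^2 + 1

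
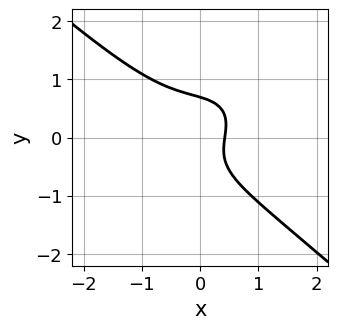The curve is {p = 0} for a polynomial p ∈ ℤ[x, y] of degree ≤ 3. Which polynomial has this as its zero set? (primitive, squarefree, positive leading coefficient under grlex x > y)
1. The degree is 3 — no degree-2 curve has this shape.
2. Solving for integer coefficients yields p as stated.

2*x^3 + 3*y^3 - x*y + 2*x - 1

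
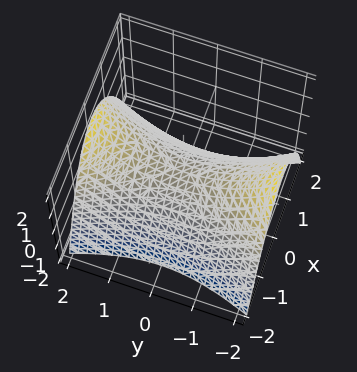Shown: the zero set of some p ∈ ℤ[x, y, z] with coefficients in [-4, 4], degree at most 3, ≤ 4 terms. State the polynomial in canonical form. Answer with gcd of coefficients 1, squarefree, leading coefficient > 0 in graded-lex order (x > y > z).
1. The degree is 2 — a saddle surface; a quadric.
2. Symmetries: it's symmetric under y → −y, forcing even powers of y; it's symmetric under x → −x, forcing even powers of x.
3. Against the integer gridlines: one z-axis crossing is at z = 0; it crosses the y-axis at the gridline y = 0; it meets the x-axis at x = 0 (among the integer gridlines).
4. Putting this together gives p.

3*x^2 - y^2 + 3*z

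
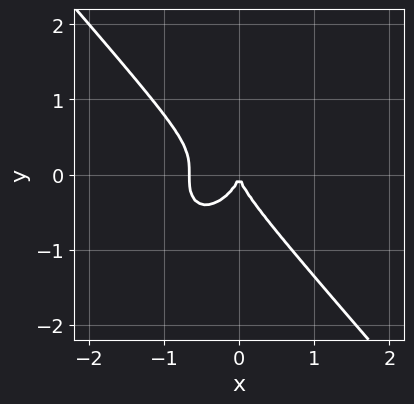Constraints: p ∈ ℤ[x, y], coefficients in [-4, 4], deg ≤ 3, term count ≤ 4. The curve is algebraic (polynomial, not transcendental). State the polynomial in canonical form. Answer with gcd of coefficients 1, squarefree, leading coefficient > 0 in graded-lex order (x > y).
First, deg p = 3.
Then, from the axis intercepts and sections: one x-axis crossing is at x = 0; one y-axis crossing is at y = 0.
Finally, these observations pin down the coefficients.

3*x^3 + 2*y^3 + 2*x^2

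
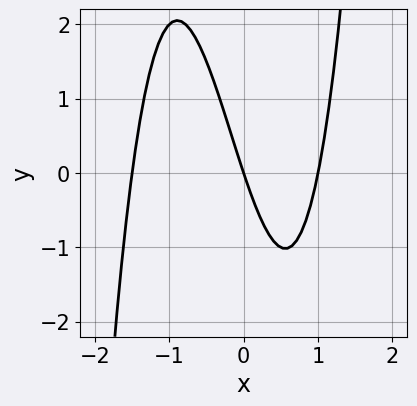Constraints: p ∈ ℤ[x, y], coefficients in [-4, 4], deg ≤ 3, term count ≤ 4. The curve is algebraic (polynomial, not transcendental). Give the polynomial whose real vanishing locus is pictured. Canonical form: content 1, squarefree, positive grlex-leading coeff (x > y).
First, degree: the shape is more complex than any degree-2 curve, so deg p = 3.
Next, observable constraints: it meets the y-axis at y = 0 (among the integer gridlines); among the integer gridlines, it crosses the x-axis at x ∈ {0, 1}.
Finally, assembling these constraints gives the stated polynomial.

2*x^3 + x^2 - 3*x - y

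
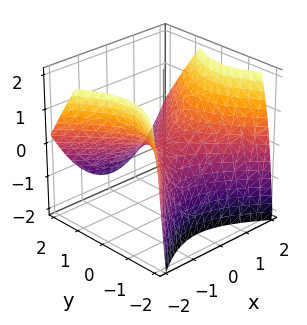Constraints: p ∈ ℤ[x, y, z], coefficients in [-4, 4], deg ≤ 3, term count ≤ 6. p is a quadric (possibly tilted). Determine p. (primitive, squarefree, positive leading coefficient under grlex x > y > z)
2*x^2 - 2*y^2 - y*z - 3*z

1. Degree: a generic line meets the surface in up to 2 points, so deg p = 2.
2. Observable constraints: it meets the y-axis at y = 0 (among the integer gridlines); it meets the x-axis at x = 0 (among the integer gridlines); one z-axis crossing is at z = 0.
3. Assembling these constraints gives the stated polynomial.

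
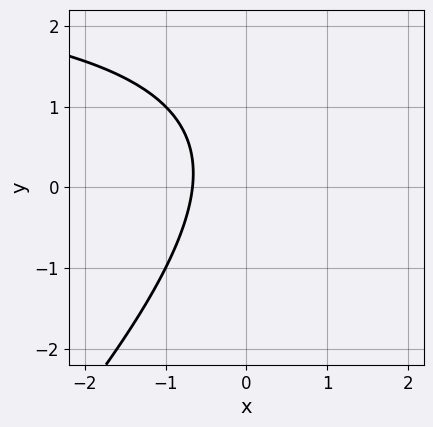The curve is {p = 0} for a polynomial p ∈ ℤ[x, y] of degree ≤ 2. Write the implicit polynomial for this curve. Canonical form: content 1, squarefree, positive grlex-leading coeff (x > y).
x*y - y^2 - 3*x + y - 2

First, degree: the shape is more complex than any degree-1 curve, so deg p = 2.
Next, checking where it meets the axes: no y-intercept at any integer in the box.
Finally, putting this together gives p.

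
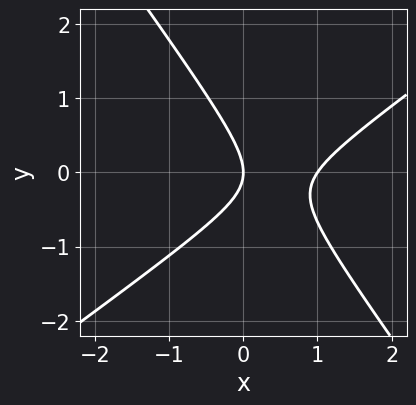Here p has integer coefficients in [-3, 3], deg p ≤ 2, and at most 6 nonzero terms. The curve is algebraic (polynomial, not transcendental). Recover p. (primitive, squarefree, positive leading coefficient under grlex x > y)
3*x^2 - 2*x*y - 3*y^2 - 3*x

deg p = 2.
Reading off the gridlines: it meets the y-axis at y = 0 (among the integer gridlines); among the integer gridlines, it crosses the x-axis at x ∈ {0, 1}.
Assembling these constraints gives the stated polynomial.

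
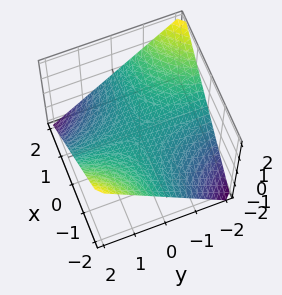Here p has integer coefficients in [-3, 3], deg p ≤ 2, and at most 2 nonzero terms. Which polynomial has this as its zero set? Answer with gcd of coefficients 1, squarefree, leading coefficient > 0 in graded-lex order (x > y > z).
(a) deg p = 2. A saddle surface; a quadric.
(b) From the visible intercepts: every point of the y-axis in the box is on the surface; one z-axis crossing is at z = 0; the visible x-axis segment lies entirely on the surface.
(c) Together with the visible shape, these determine p as stated.

x*y + 2*z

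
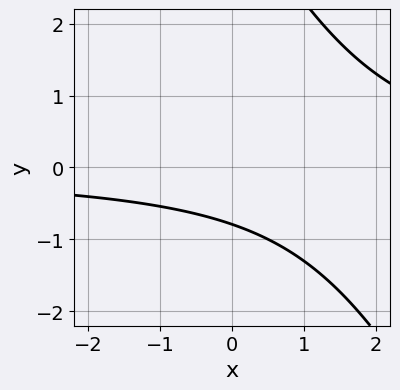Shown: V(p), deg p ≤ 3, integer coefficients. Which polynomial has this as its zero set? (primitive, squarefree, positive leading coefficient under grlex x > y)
deg p = 2. A generic line meets the curve in up to 2 points.
From the visible intercepts: no x-intercept at any integer in the box.
The integer polynomial consistent with all of this is the stated p.

2*x*y + y^2 - 3*y - 3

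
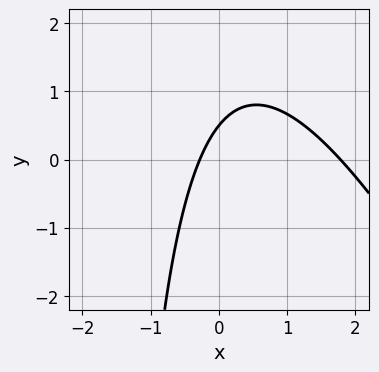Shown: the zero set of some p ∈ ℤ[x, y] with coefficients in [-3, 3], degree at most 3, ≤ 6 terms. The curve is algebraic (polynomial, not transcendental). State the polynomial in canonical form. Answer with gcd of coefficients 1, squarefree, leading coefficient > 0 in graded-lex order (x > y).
The degree is 2 — the shape is more complex than any degree-1 curve.
Matching integer coefficients to the picture gives p.

2*x^2 + x*y - 3*x + 2*y - 1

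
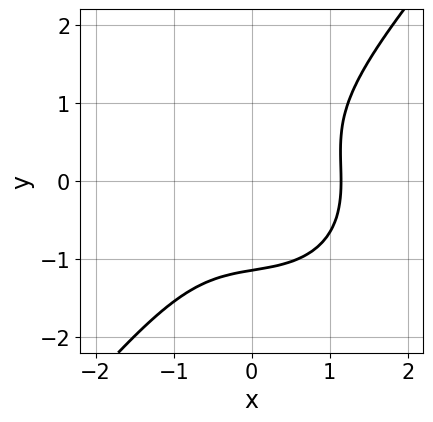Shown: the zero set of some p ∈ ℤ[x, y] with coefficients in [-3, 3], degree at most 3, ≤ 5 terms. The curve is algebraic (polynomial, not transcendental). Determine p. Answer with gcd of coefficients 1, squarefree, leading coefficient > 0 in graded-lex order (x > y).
Degree: a generic line meets the curve in up to 3 points, so deg p = 3.
Solving for integer coefficients yields p as stated.

2*x^3 + x*y^2 - 2*y^3 - 3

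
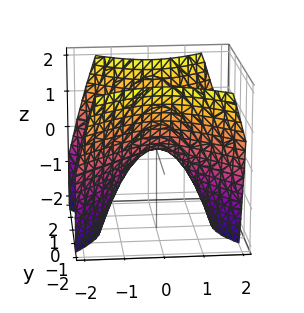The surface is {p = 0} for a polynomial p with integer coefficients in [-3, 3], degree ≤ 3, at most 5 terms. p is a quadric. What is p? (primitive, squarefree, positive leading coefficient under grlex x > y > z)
(a) The degree is 2 — a saddle surface; a quadric.
(b) Symmetries: the x ↦ −x reflection is a symmetry, so x appears only in even powers; mirror symmetry y ↦ −y ⇒ only even powers of y.
(c) Reading off the gridlines: it meets the x-axis at x = 0 (among the integer gridlines); it crosses the z-axis at the gridline z = 0; one y-axis crossing is at y = 0.
(d) Putting this together gives p.

x^2 - y^2 + z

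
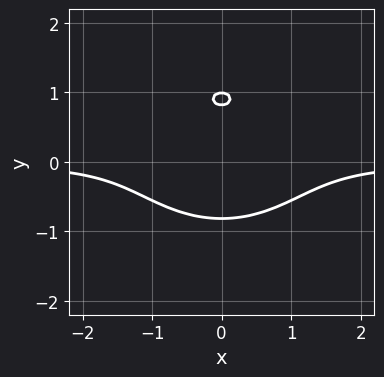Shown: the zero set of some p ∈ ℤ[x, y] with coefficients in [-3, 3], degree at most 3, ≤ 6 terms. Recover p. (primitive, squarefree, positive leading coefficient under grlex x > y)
(a) The degree is 3 — a generic line meets the curve in up to 3 points.
(b) Symmetries: mirror symmetry x ↦ −x ⇒ only even powers of x.
(c) Checking where it meets the axes: one y-axis crossing is at y = 1; no x-intercept at any integer in the box.
(d) These observations pin down the coefficients.

3*x^2*y + 3*y^3 - 3*y^2 - 2*y + 2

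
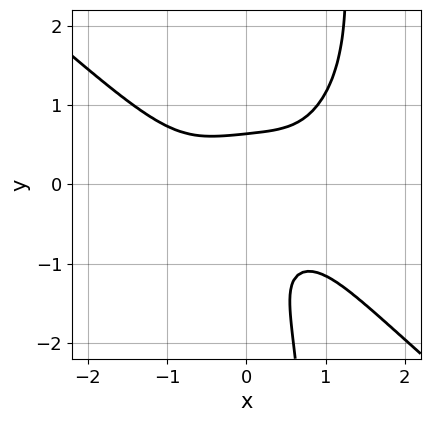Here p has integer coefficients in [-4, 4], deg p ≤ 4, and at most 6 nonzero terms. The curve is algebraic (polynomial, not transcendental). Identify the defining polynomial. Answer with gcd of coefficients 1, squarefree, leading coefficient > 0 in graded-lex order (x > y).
(a) Degree: no degree-3 curve has this shape, so deg p = 4.
(b) Reading off the gridlines: the curve avoids every integer x-axis point in the box.
(c) Assembling these constraints gives the stated polynomial.

2*x^4 + 3*x*y^3 - 3*y^3 - 3*y^2 + 2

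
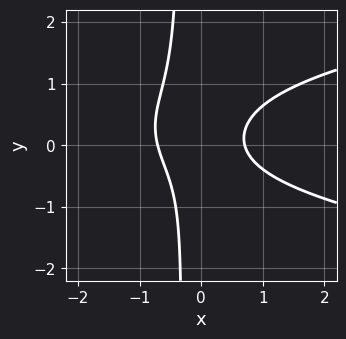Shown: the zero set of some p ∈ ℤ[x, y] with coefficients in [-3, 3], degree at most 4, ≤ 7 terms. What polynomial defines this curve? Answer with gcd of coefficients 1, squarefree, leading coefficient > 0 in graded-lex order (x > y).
1. The degree is 3 — a generic line meets the curve in up to 3 points.
2. Against the integer gridlines: it misses every integer gridline on the y-axis.
3. The integer polynomial consistent with all of this is the stated p.

3*x*y^2 - 2*x^2 - x*y + y^2 + 1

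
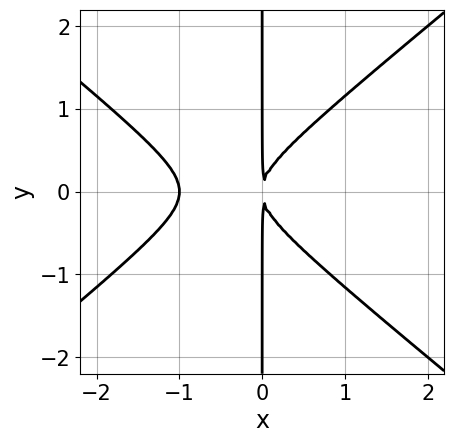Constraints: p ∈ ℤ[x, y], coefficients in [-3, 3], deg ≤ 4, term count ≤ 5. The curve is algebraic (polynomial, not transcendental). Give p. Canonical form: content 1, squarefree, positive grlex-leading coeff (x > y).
(a) Degree: the shape is more complex than any degree-2 curve, so deg p = 3.
(b) Symmetries: mirror symmetry y ↦ −y ⇒ only even powers of y.
(c) From the axis intercepts and sections: it meets the x-axis at x = -1 (among the integer gridlines); the visible y-axis segment lies entirely on the curve.
(d) Solving for integer coefficients yields p as stated.

2*x^3 - 3*x*y^2 + 2*x^2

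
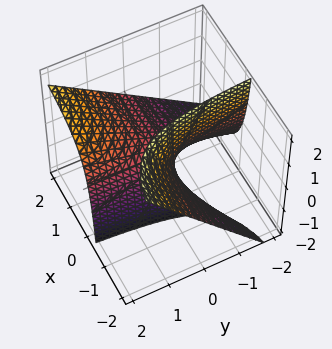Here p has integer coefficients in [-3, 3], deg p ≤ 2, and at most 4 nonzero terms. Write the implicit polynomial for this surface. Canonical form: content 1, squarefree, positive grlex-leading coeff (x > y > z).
Degree: a generic line meets the surface in up to 2 points, so deg p = 2.
Against the integer gridlines: every point of the x-axis in the box is on the surface; it crosses the z-axis at the gridline z = 0; every point of the y-axis in the box is on the surface.
Assembling these constraints gives the stated polynomial.

2*x*y - 2*x*z - z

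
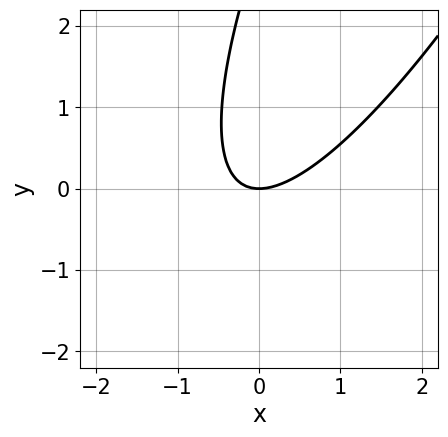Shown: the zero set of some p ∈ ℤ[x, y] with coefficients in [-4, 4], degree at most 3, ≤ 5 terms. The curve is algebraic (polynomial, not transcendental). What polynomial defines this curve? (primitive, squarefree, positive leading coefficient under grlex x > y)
deg p = 2. No degree-1 curve has this shape.
Checking where it meets the axes: it crosses the x-axis at the gridline x = 0; it meets the y-axis at y = 0 (among the integer gridlines).
Assembling these constraints gives the stated polynomial.

3*x^2 - 3*x*y + y^2 - 3*y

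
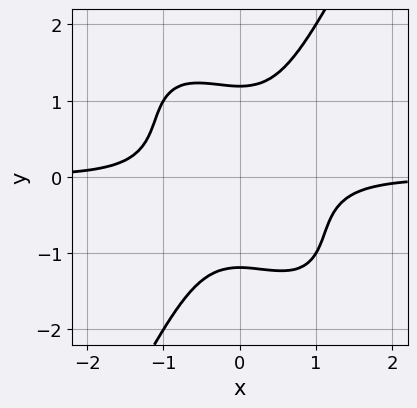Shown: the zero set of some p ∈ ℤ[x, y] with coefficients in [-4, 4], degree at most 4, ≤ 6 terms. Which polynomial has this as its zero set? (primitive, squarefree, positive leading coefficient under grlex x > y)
3*x^3*y + 2*x^2*y^2 - y^4 + 2

1. The degree is 4 — a generic line meets the curve in up to 4 points.
2. From the visible intercepts: the curve avoids every integer x-axis point in the box.
3. Solving for integer coefficients yields p as stated.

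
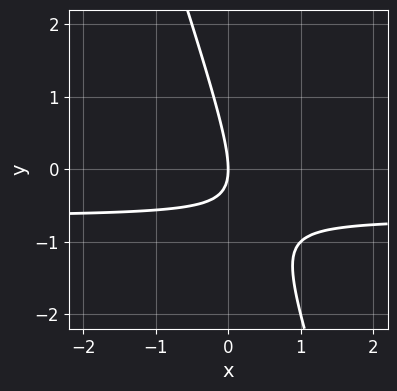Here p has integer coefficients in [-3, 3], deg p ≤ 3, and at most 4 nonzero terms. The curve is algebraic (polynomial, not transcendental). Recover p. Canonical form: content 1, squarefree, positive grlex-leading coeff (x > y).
3*x*y + y^2 + 2*x

(a) deg p = 2. No degree-1 curve has this shape.
(b) Checking where it meets the axes: it meets the x-axis at x = 0 (among the integer gridlines); it crosses the y-axis at the gridline y = 0.
(c) The integer polynomial consistent with all of this is the stated p.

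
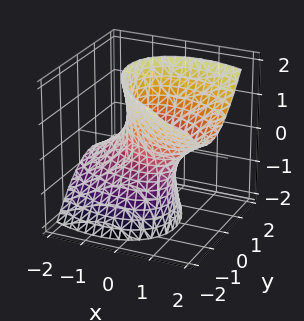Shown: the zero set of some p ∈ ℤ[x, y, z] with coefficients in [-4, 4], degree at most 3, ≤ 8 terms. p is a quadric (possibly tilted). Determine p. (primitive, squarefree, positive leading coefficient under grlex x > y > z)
2*x^2 + 2*x*y - 3*x*z + 3*y^2 - z^2 - 2

1. Degree: a generic line meets the surface in up to 2 points, so deg p = 2.
2. From the axis intercepts and sections: among the integer gridlines, it crosses the x-axis at x ∈ {-1, 1}; no z-intercept at any integer in the box.
3. These observations pin down the coefficients.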